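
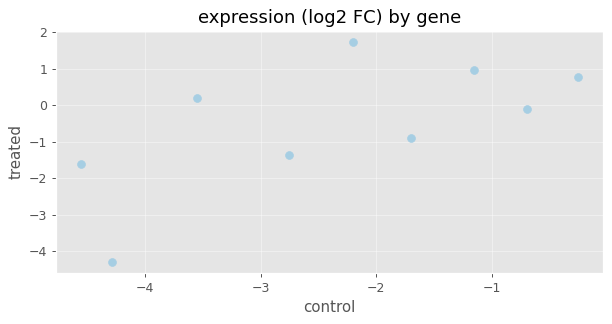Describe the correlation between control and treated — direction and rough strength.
positive, moderate

Points are positively correlated; moderate (|r| ≈ 0.6).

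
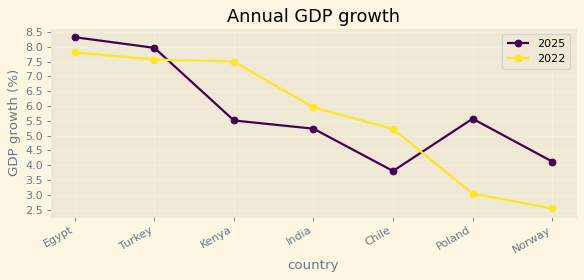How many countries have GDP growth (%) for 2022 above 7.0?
3

Above 7.0: Egypt, Turkey, Kenya.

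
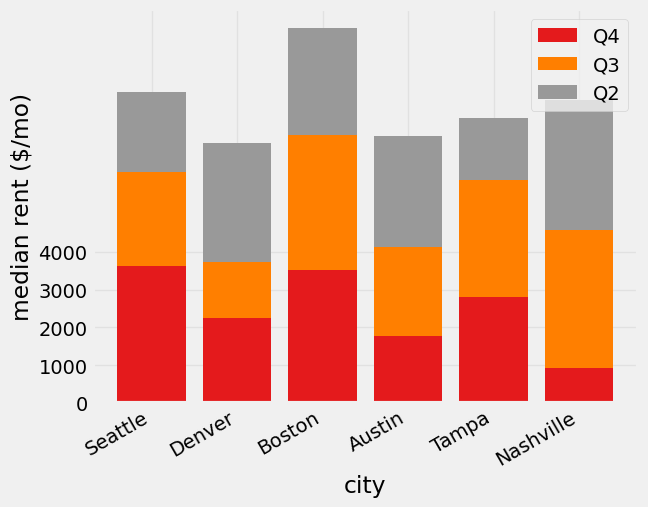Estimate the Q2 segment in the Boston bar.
Q2 top ≈ 10000, bottom ≈ 7000; segment ≈ 3000.

≈ 3000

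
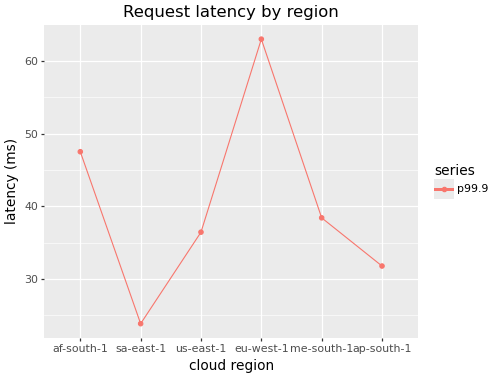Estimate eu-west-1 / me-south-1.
≈ 1.62×

eu-west-1 ≈ 65, me-south-1 ≈ 40; 65/40 ≈ 1.62.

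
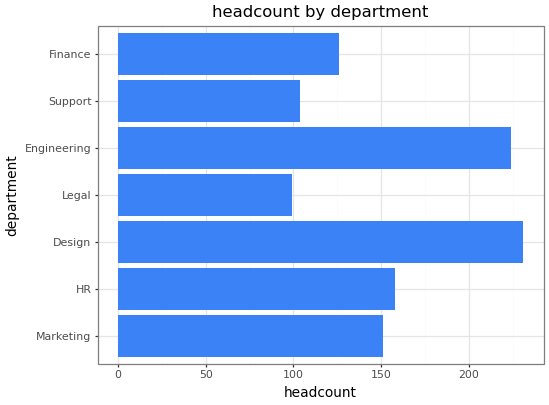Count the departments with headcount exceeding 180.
2

Above 180: Design, Engineering.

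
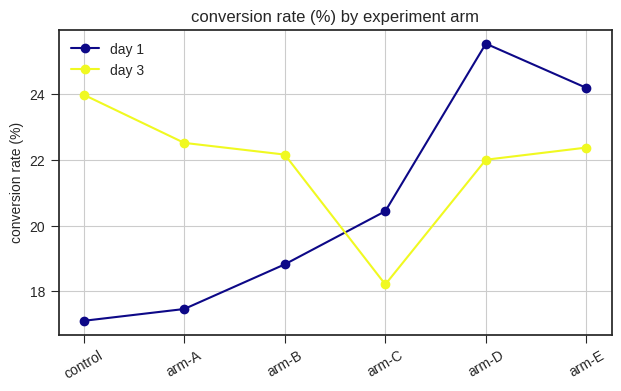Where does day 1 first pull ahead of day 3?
arm-C

arm-B: day 1 ≈ 19 vs day 3 ≈ 22 (not yet); arm-C: day 1 ≈ 20 vs day 3 ≈ 18 (first crossover).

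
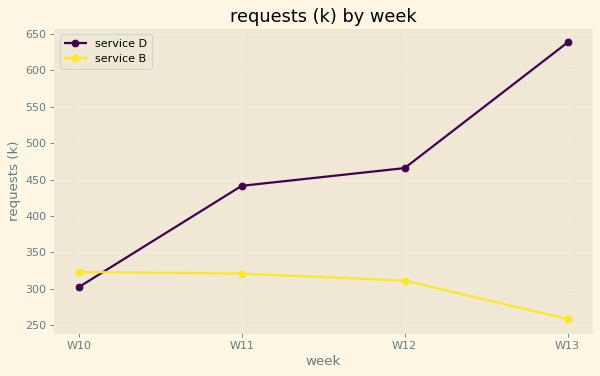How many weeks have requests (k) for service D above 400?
Above 400: W11, W12, W13.

3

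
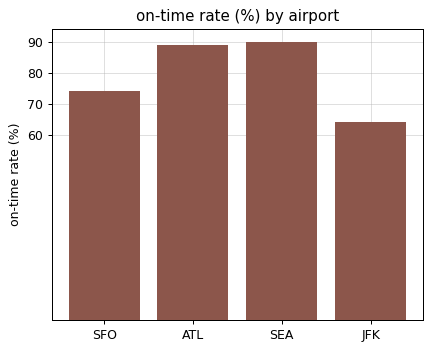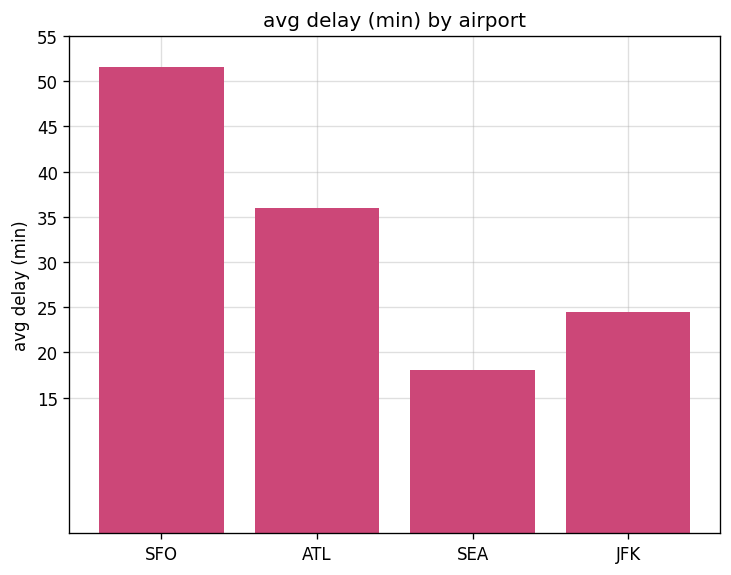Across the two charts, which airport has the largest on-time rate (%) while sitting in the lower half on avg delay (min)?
SEA

Chart 2 median avg delay (min) ≈ 30; below-median airports: SEA, JFK. Among those, SEA has the highest on-time rate (%) (≈ 90).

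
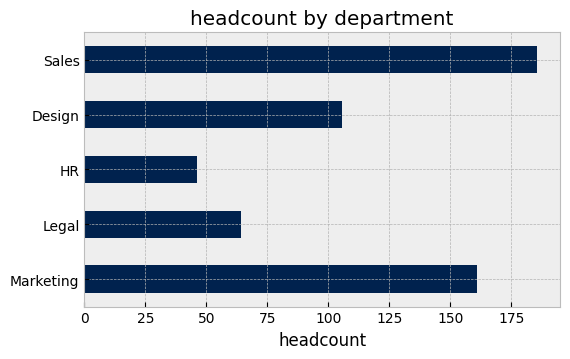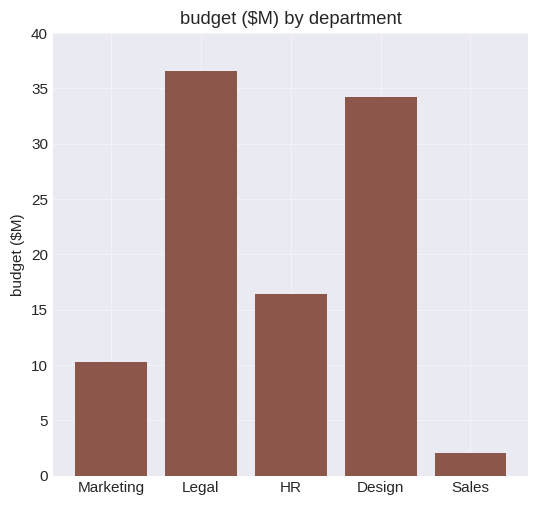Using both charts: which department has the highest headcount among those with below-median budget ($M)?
Chart 2 median budget ($M) ≈ 15; below-median departments: Marketing, Sales. Among those, Sales has the highest headcount (≈ 180).

Sales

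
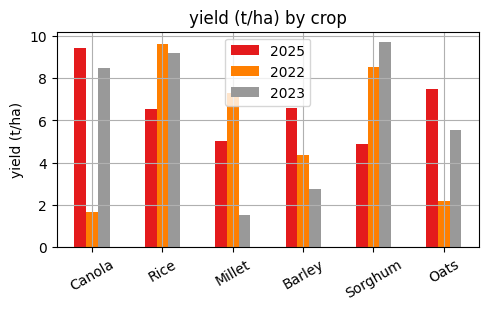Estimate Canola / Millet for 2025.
≈ 1.8×

Canola ≈ 9, Millet ≈ 5; 9/5 ≈ 1.8.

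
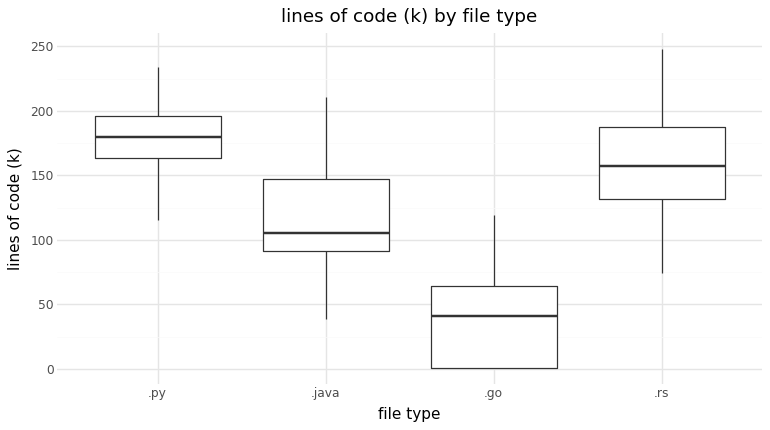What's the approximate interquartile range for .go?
≈ 60

Q3 ≈ 60, Q1 ≈ 0; IQR ≈ 60.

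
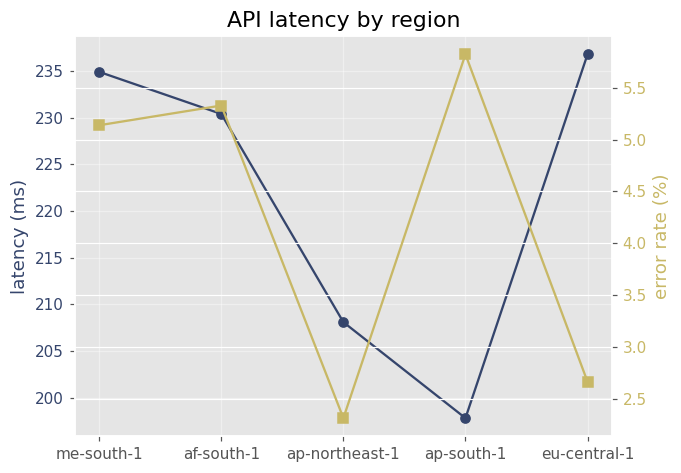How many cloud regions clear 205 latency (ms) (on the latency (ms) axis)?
4

Above 205: me-south-1, af-south-1, ap-northeast-1, eu-central-1.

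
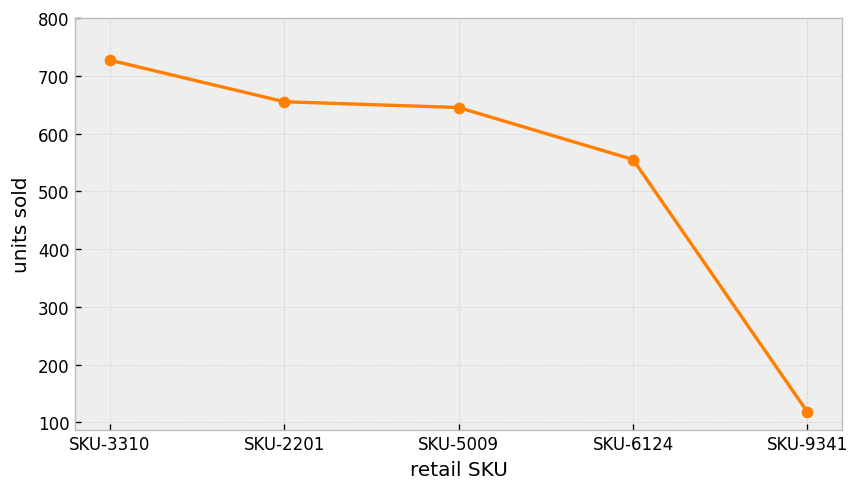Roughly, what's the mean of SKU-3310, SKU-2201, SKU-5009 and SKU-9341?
(700 + 700 + 600 + 100) / 4 ≈ 525.

≈ 525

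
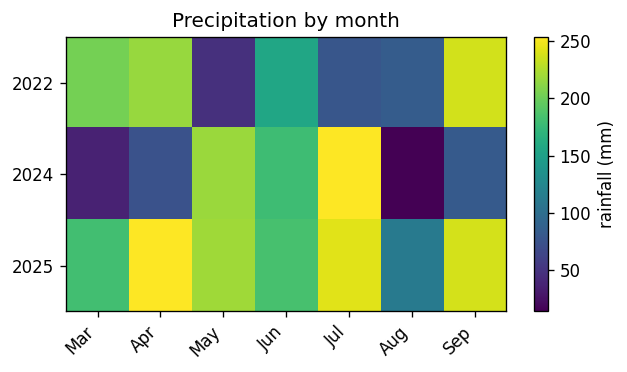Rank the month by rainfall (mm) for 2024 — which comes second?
Top 3 for 2024: Jul ≈ 260, May ≈ 220, Jun ≈ 180.

May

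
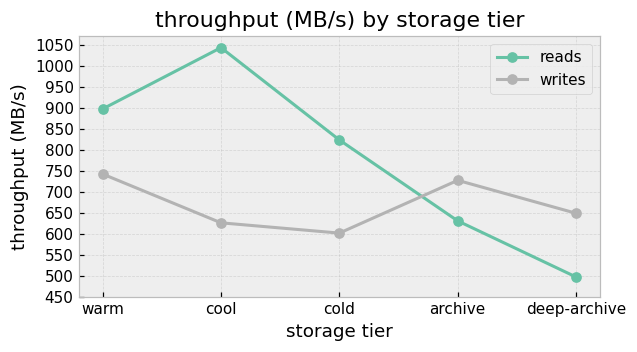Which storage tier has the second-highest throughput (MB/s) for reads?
Top 3 for reads: cool ≈ 1050, warm ≈ 900, cold ≈ 800.

warm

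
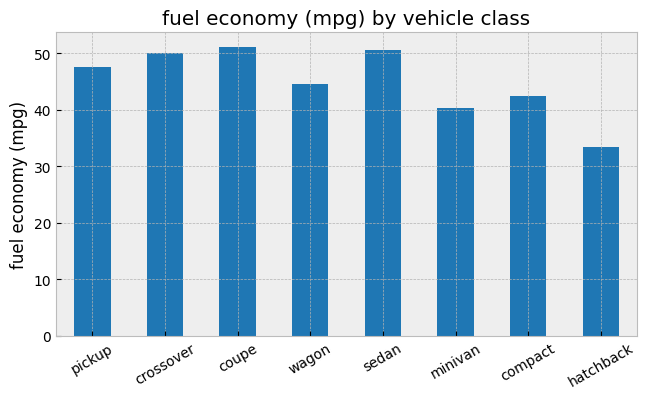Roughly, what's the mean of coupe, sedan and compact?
≈ 47

(50 + 50 + 40) / 3 ≈ 47.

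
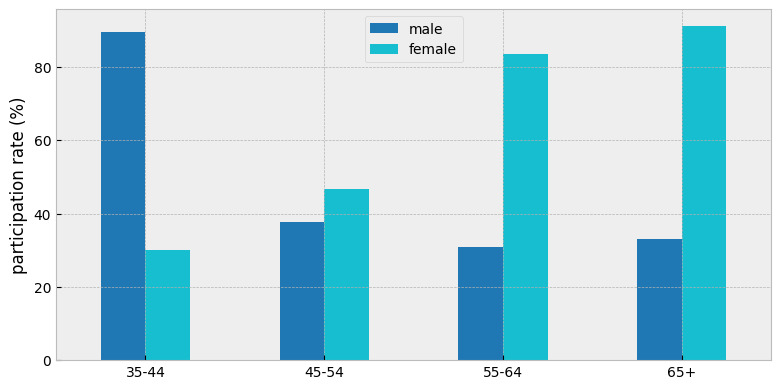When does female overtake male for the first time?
35-44: female ≈ 30 vs male ≈ 90 (not yet); 45-54: female ≈ 50 vs male ≈ 40 (first crossover).

45-54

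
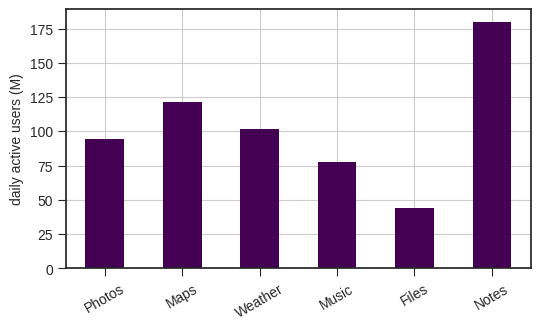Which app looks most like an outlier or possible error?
Notes ≈ 180; the rest sit between ≈ 40 and ≈ 120.

Notes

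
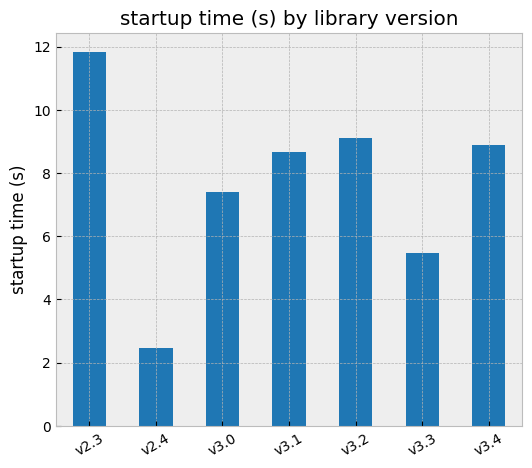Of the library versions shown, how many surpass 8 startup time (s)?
4

Above 8: v2.3, v3.1, v3.2, v3.4.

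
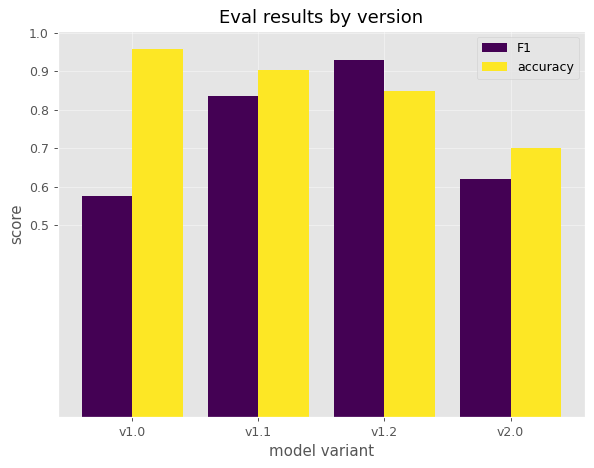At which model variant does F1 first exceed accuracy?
v1.1: F1 ≈ 0.8 vs accuracy ≈ 0.9 (not yet); v1.2: F1 ≈ 0.9 vs accuracy ≈ 0.8 (first crossover).

v1.2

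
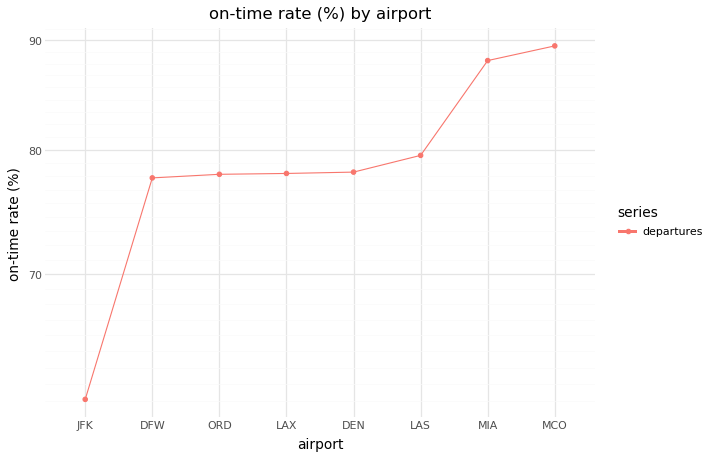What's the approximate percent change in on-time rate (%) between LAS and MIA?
LAS ≈ 80, MIA ≈ 90; (90 − 80) / 80 ≈ +12.5%.

≈ +12.5%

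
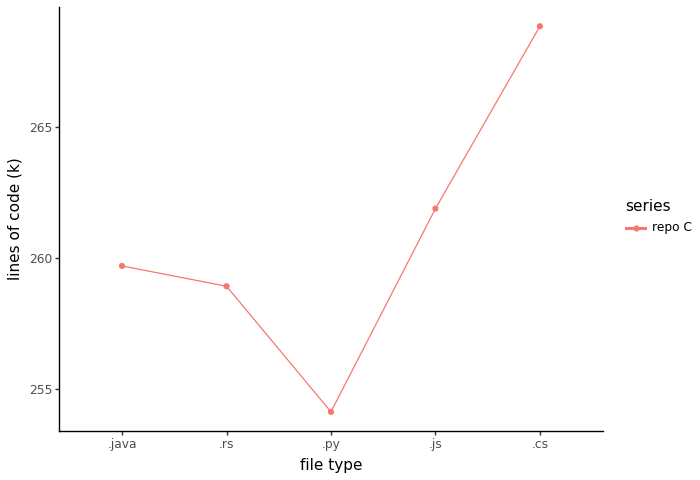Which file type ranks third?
Top 4: .cs ≈ 268, .js ≈ 262, .java ≈ 260, .rs ≈ 258.

.java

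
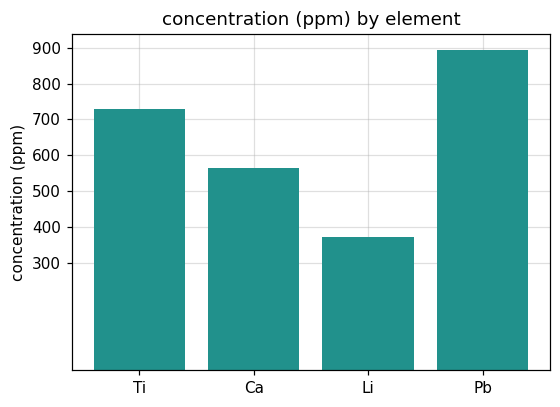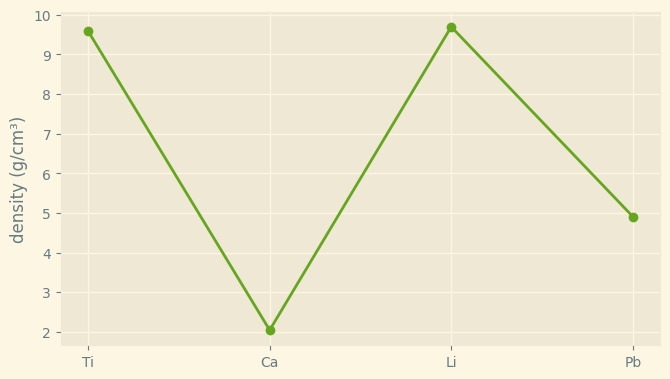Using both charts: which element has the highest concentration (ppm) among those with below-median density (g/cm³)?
Pb

Chart 2 median density (g/cm³) ≈ 7; below-median elements: Ca, Pb. Among those, Pb has the highest concentration (ppm) (≈ 900).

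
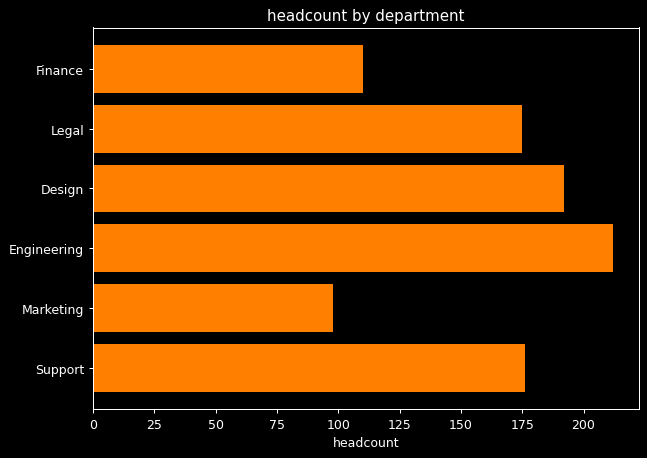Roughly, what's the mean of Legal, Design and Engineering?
(180 + 200 + 220) / 3 ≈ 200.

≈ 200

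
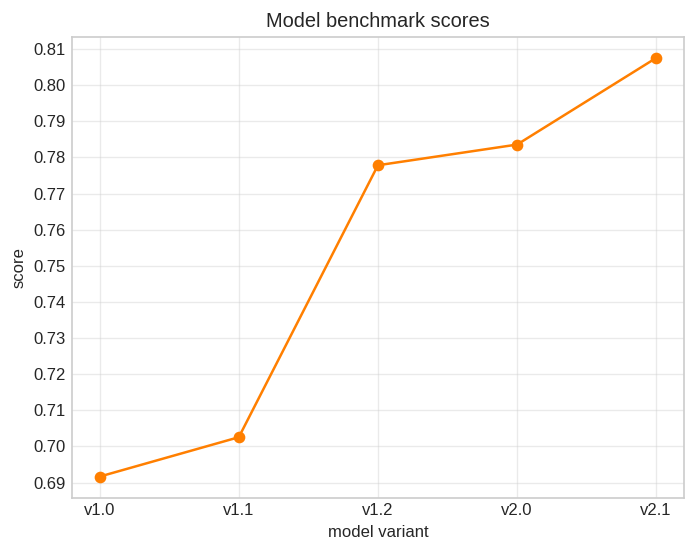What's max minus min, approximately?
Max v2.1 ≈ 0.81, min v1.0 ≈ 0.69; range ≈ 0.12.

≈ 0.12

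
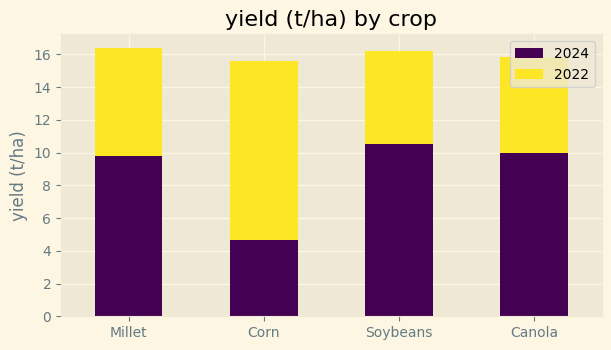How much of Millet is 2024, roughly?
≈ 10

2024 top ≈ 10, bottom ≈ 0; segment ≈ 10.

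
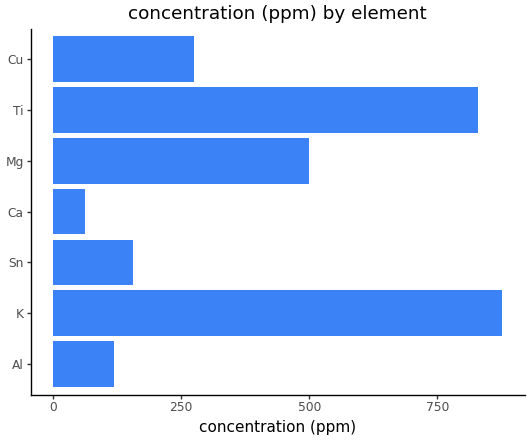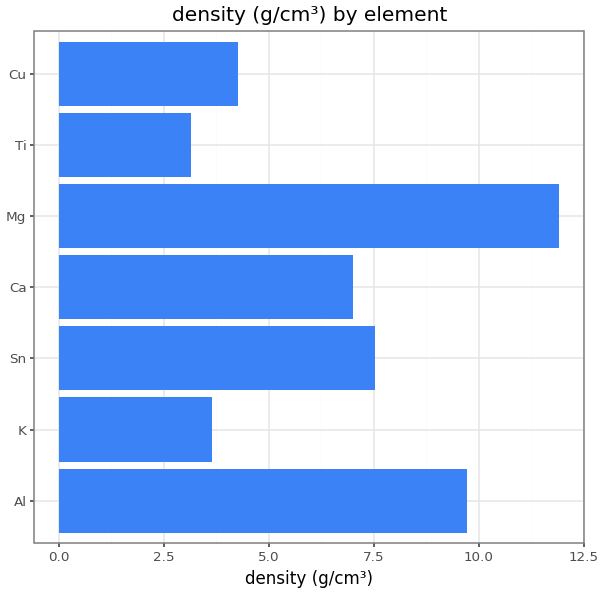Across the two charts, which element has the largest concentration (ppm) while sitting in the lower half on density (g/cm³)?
Chart 2 median density (g/cm³) ≈ 8; below-median elements: K, Ti, Cu. Among those, K has the highest concentration (ppm) (≈ 900).

K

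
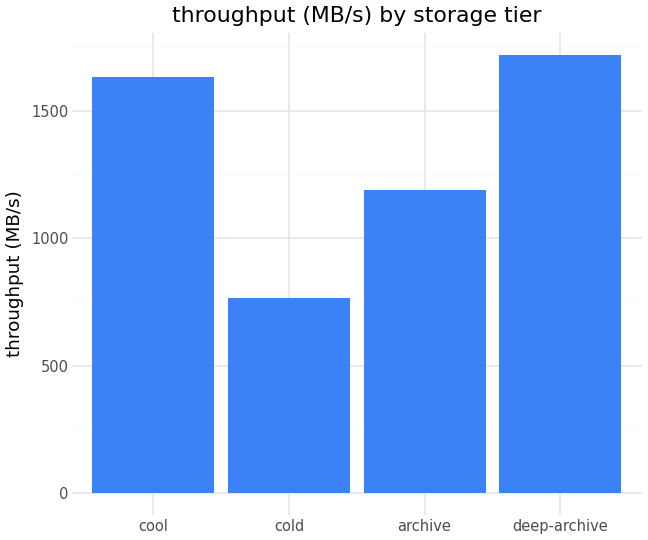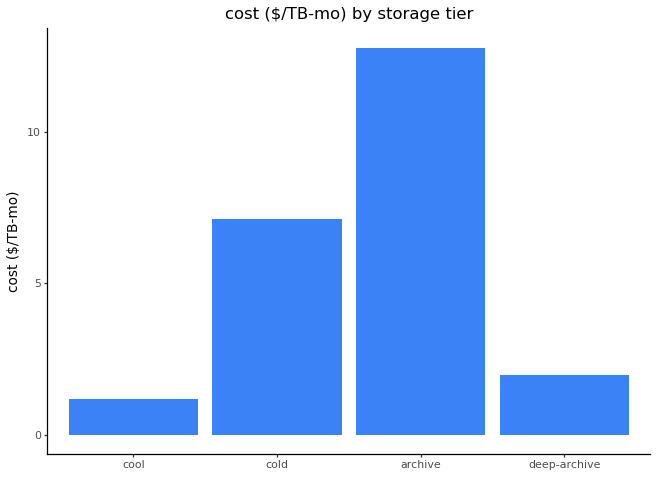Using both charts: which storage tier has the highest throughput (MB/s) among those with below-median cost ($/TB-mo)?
deep-archive

Chart 2 median cost ($/TB-mo) ≈ 4; below-median storage tiers: cool, deep-archive. Among those, deep-archive has the highest throughput (MB/s) (≈ 1800).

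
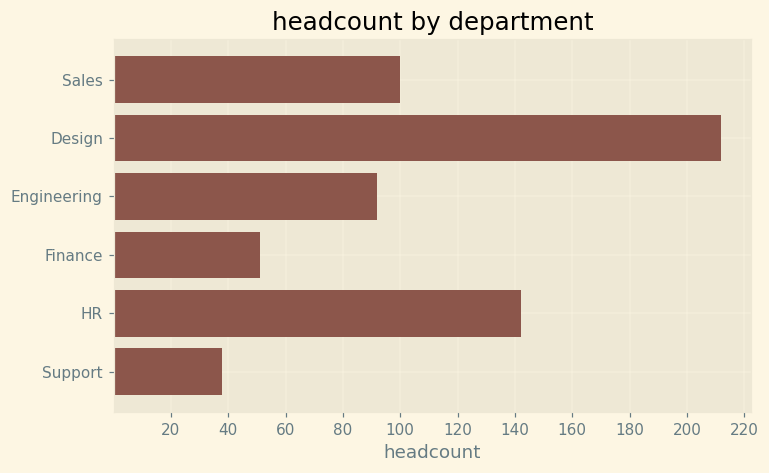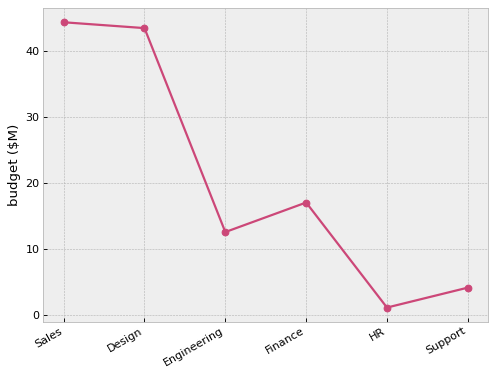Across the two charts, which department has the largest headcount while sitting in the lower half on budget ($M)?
Chart 2 median budget ($M) ≈ 15; below-median departments: Engineering, HR, Support. Among those, HR has the highest headcount (≈ 140).

HR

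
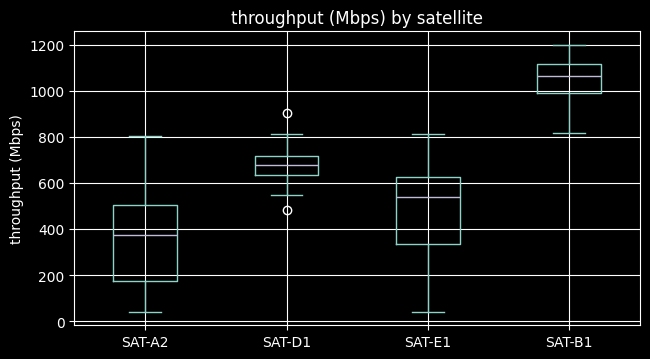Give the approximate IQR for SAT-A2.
Q3 ≈ 500, Q1 ≈ 200; IQR ≈ 300.

≈ 300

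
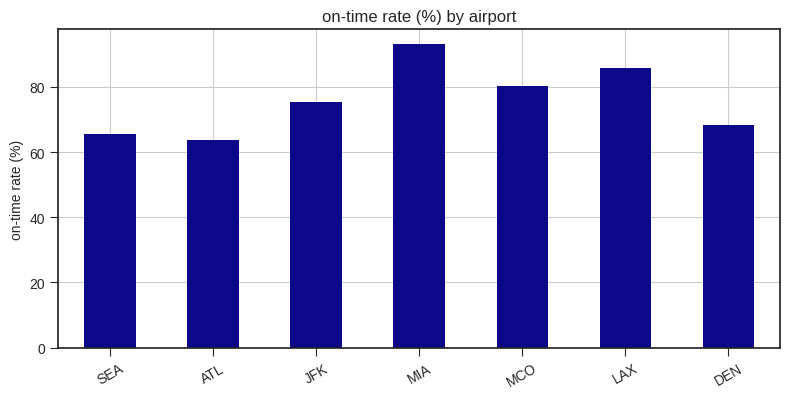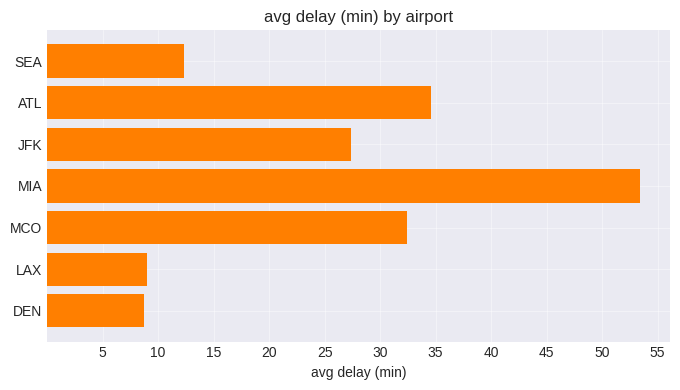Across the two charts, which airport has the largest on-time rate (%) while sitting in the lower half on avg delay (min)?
Chart 2 median avg delay (min) ≈ 25; below-median airports: SEA, LAX, DEN. Among those, LAX has the highest on-time rate (%) (≈ 90).

LAX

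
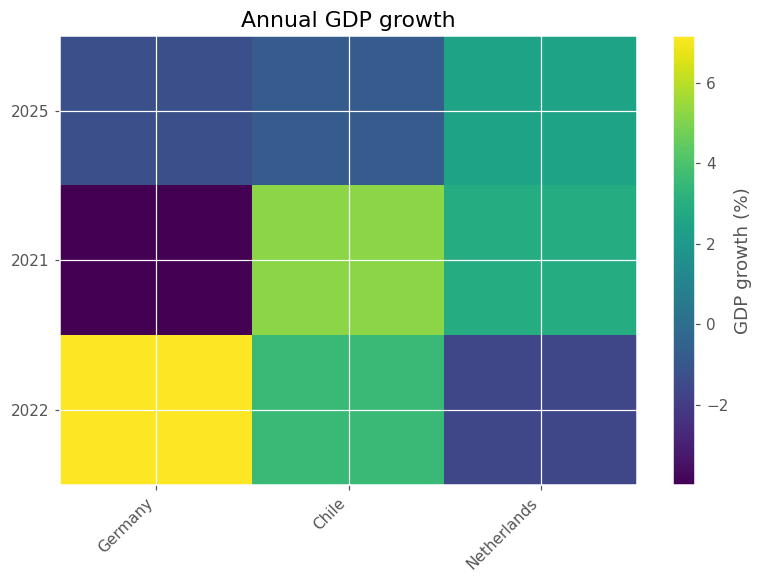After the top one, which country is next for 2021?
Top 3 for 2021: Chile ≈ 5, Netherlands ≈ 3, Germany ≈ -4.

Netherlands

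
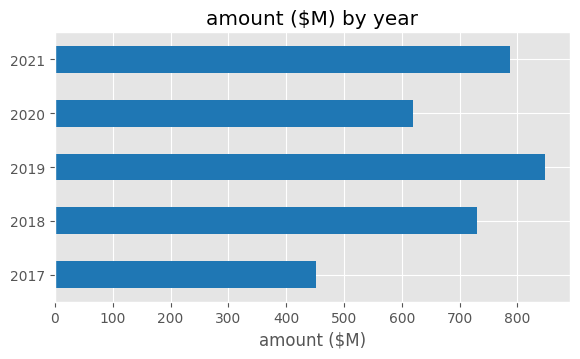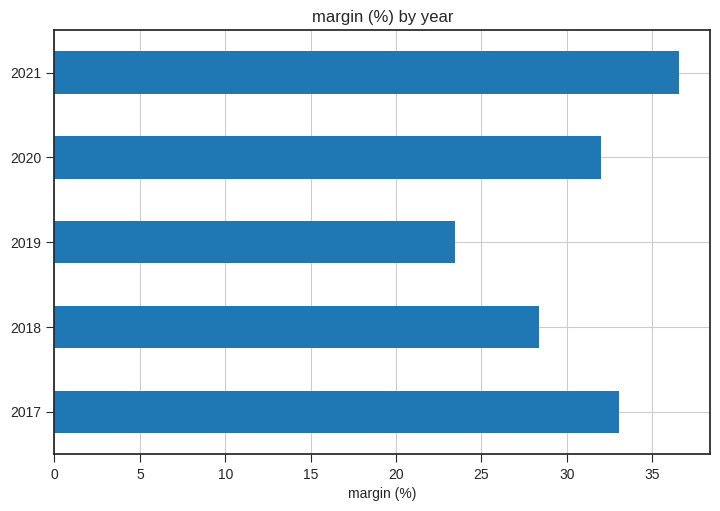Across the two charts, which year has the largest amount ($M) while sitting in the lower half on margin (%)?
2019

Chart 2 median margin (%) ≈ 30; below-median years: 2018, 2019. Among those, 2019 has the highest amount ($M) (≈ 800).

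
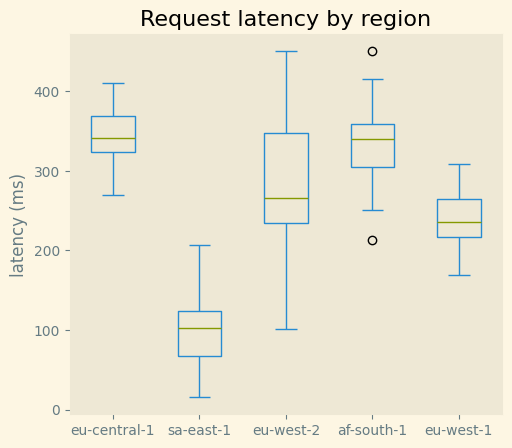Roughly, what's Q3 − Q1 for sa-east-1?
≈ 50

Q3 ≈ 125, Q1 ≈ 75; IQR ≈ 50.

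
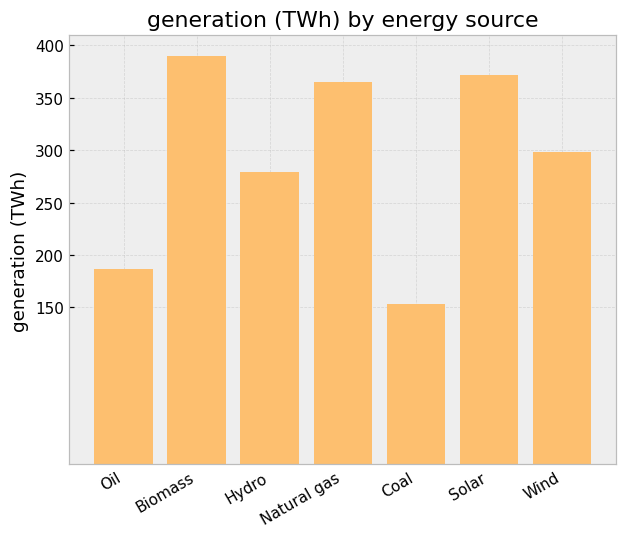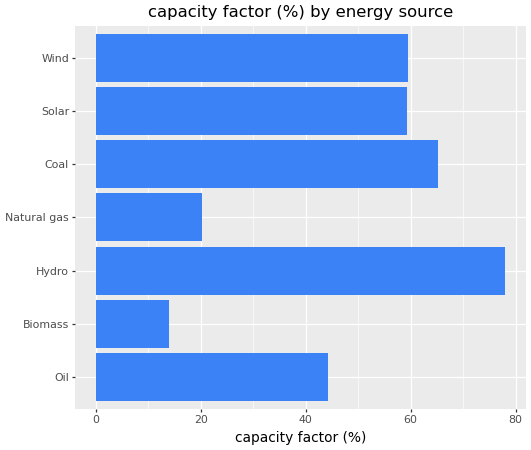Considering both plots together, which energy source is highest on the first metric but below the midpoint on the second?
Biomass

Chart 2 median capacity factor (%) ≈ 60; below-median energy sources: Oil, Biomass, Natural gas. Among those, Biomass has the highest generation (TWh) (≈ 400).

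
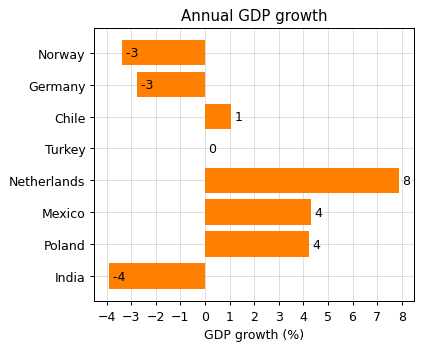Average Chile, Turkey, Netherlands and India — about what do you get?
≈ 1

(1 + 0 + 8 + -4) / 4 ≈ 1.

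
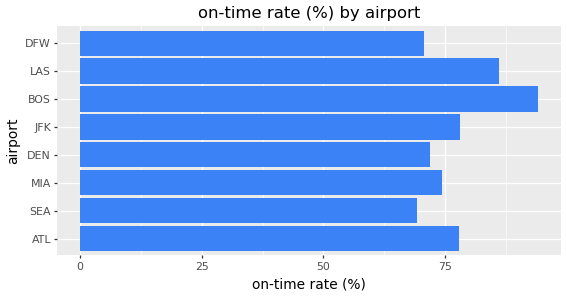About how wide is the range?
≈ 20

Max BOS ≈ 90, min SEA ≈ 70; range ≈ 20.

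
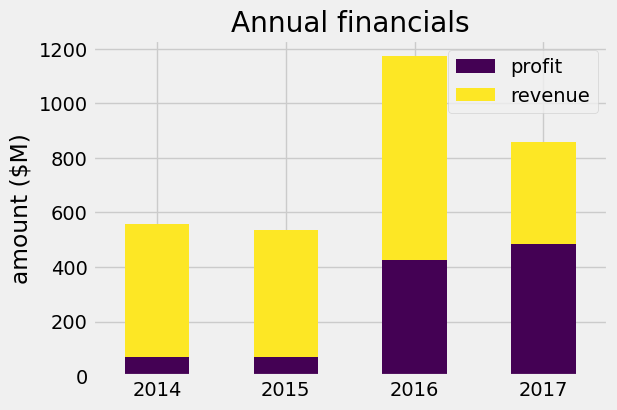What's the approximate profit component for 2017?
profit top ≈ 500, bottom ≈ 0; segment ≈ 500.

≈ 500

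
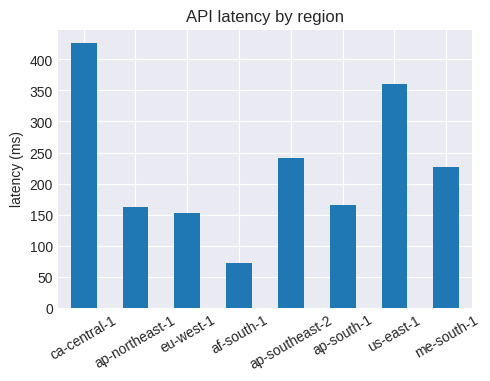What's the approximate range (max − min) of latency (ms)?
Max ca-central-1 ≈ 450, min af-south-1 ≈ 50; range ≈ 400.

≈ 400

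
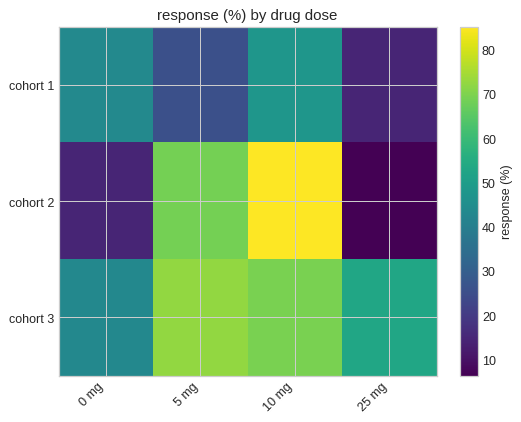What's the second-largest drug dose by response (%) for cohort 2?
Top 3 for cohort 2: 10 mg ≈ 90, 5 mg ≈ 70, 0 mg ≈ 10.

5 mg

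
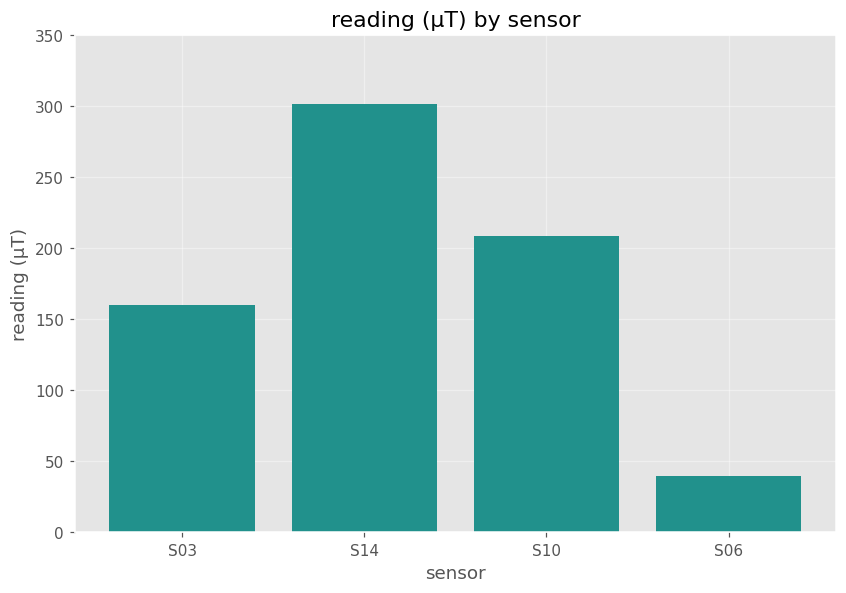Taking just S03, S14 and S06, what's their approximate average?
≈ 167

(150 + 300 + 50) / 3 ≈ 167.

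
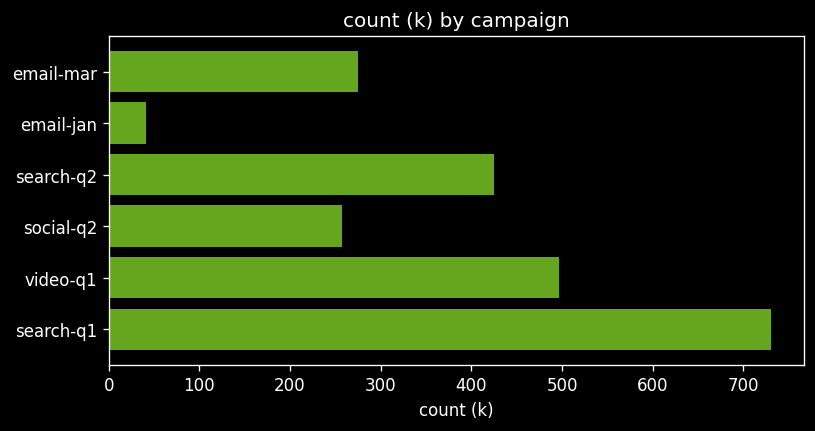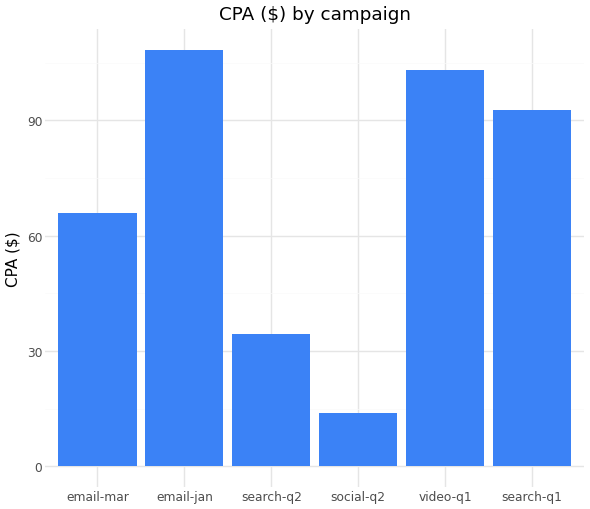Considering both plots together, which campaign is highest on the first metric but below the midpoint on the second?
search-q2

Chart 2 median CPA ($) ≈ 80; below-median campaigns: email-mar, search-q2, social-q2. Among those, search-q2 has the highest count (k) (≈ 400).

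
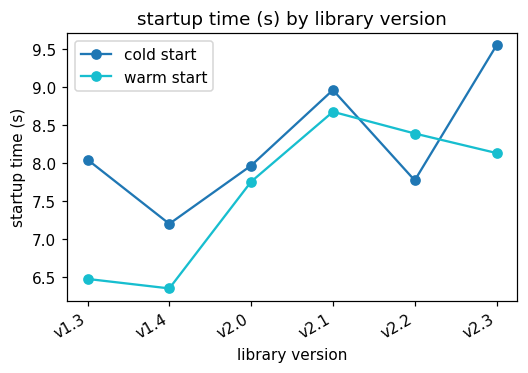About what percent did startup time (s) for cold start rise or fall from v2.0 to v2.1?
v2.0 ≈ 8.0, v2.1 ≈ 9.0; (9.0 − 8.0) / 8.0 ≈ +12.5%.

≈ +12.5%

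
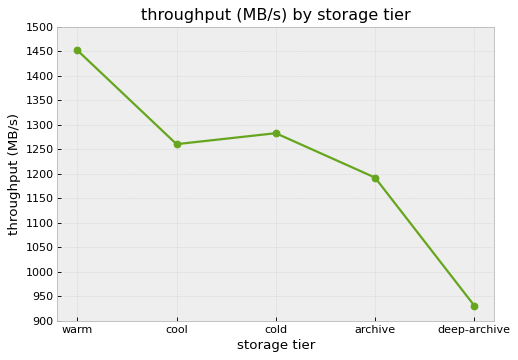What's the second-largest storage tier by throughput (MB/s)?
Top 3: warm ≈ 1450, cold ≈ 1300, cool ≈ 1250.

cold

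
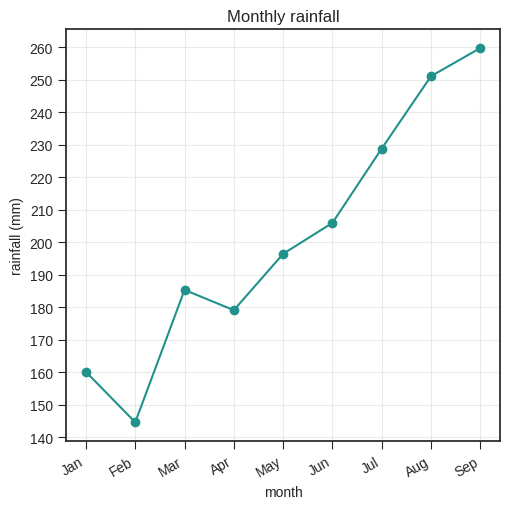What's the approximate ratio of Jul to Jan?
Jul ≈ 230, Jan ≈ 160; 230/160 ≈ 1.44.

≈ 1.44×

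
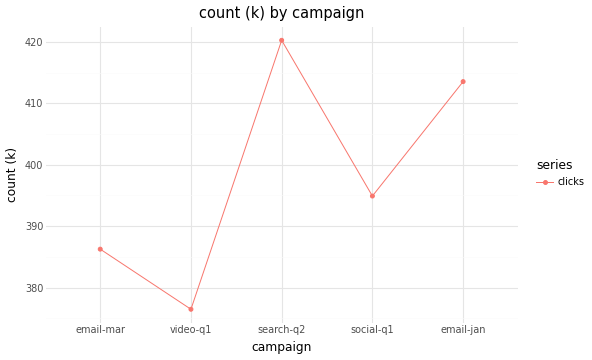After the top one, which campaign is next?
Top 3: search-q2 ≈ 420, email-jan ≈ 415, social-q1 ≈ 395.

email-jan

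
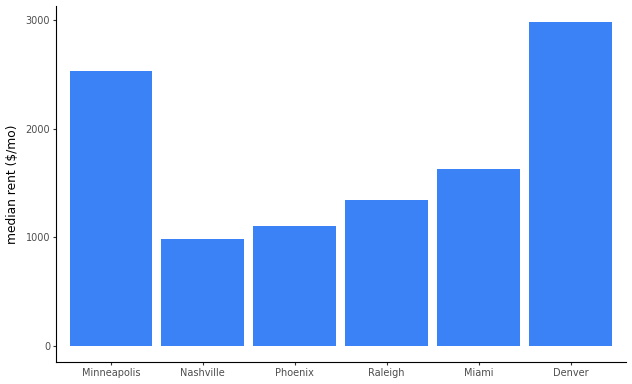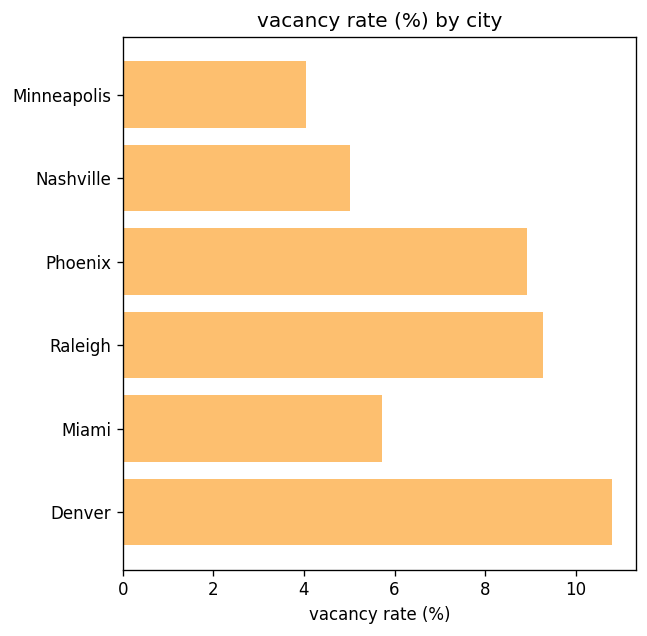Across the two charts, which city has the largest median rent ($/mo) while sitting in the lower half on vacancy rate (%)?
Minneapolis

Chart 2 median vacancy rate (%) ≈ 7; below-median cities: Minneapolis, Nashville, Miami. Among those, Minneapolis has the highest median rent ($/mo) (≈ 2500).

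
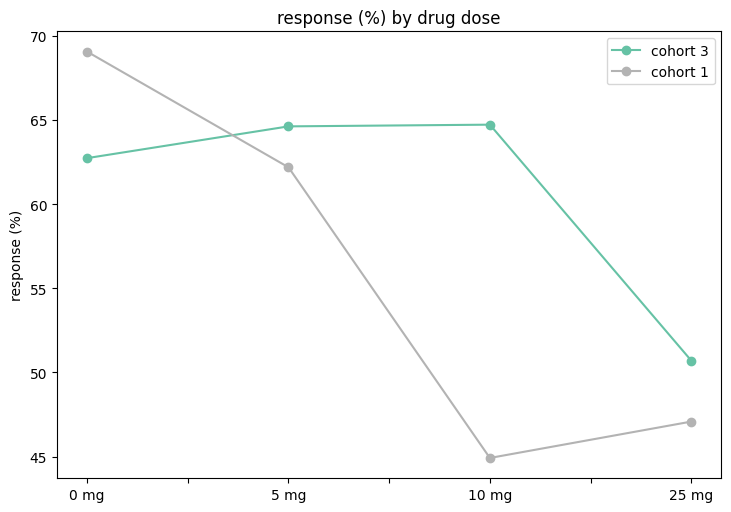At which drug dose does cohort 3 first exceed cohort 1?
0 mg: cohort 3 ≈ 65 vs cohort 1 ≈ 70 (not yet); 5 mg: cohort 3 ≈ 65 vs cohort 1 ≈ 60 (first crossover).

5 mg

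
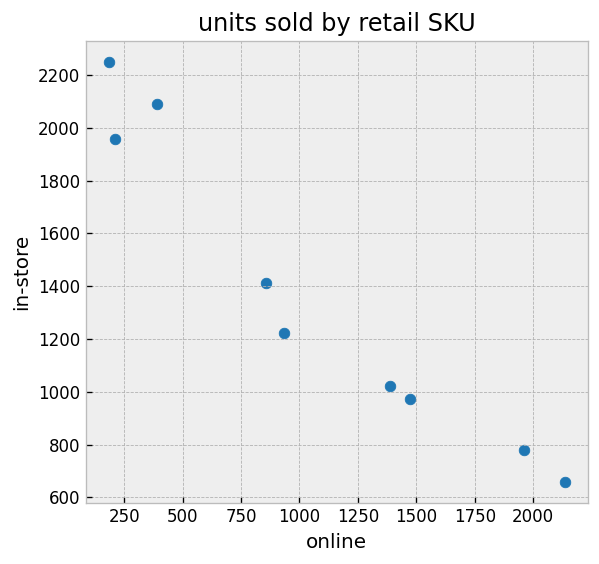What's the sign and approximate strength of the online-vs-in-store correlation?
negative, strong

Points are negatively correlated; strong (|r| ≈ 1.0).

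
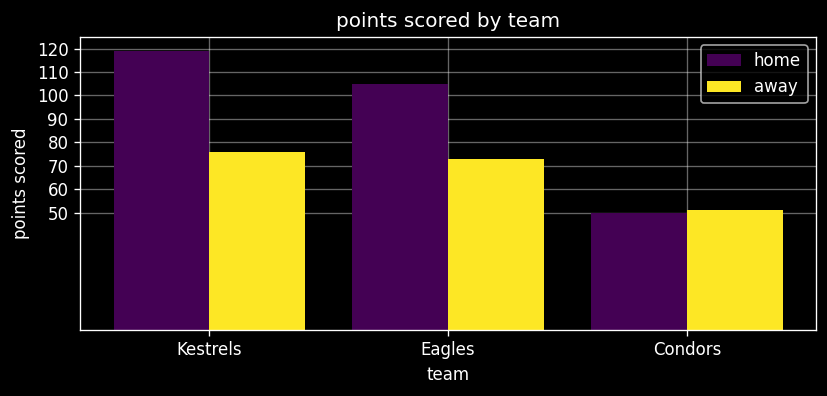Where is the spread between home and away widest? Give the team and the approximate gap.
Kestrels: home ≈ 120, away ≈ 80 → gap ≈ 40. Next-largest (Eagles) is only ≈ 30.

Kestrels, ≈ 40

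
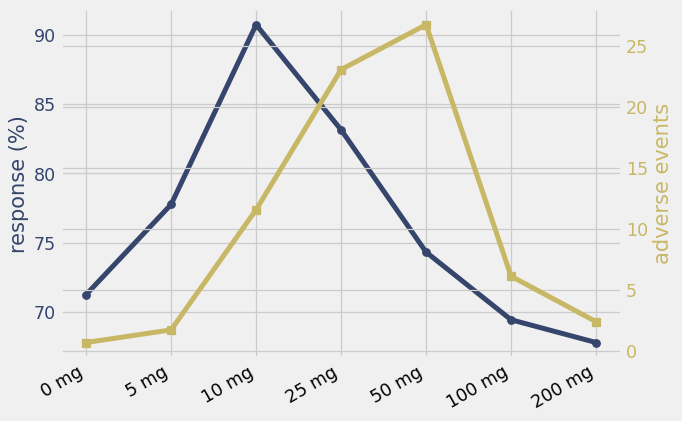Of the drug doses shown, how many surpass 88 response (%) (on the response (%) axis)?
Above 88: 10 mg.

1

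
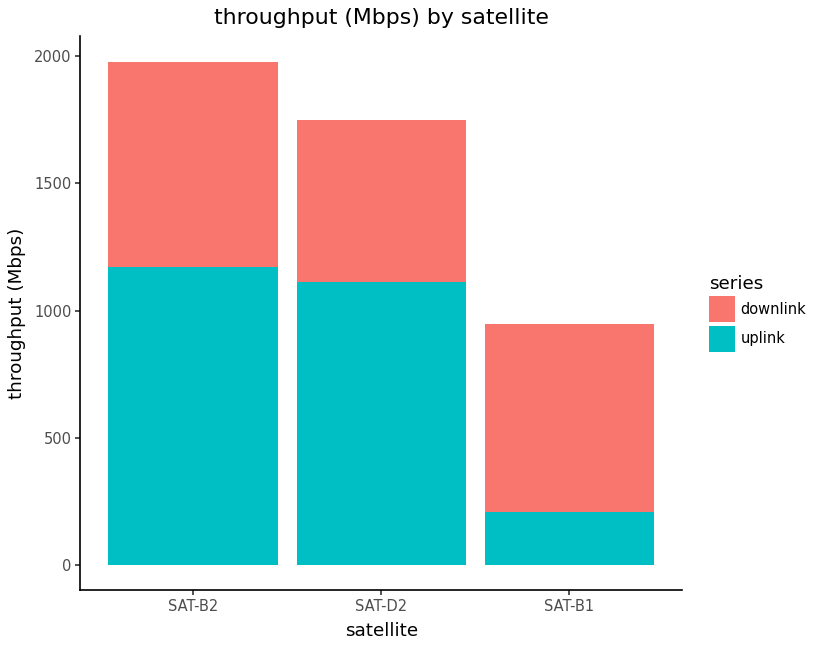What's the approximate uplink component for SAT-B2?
≈ 1200

uplink top ≈ 1200, bottom ≈ 0; segment ≈ 1200.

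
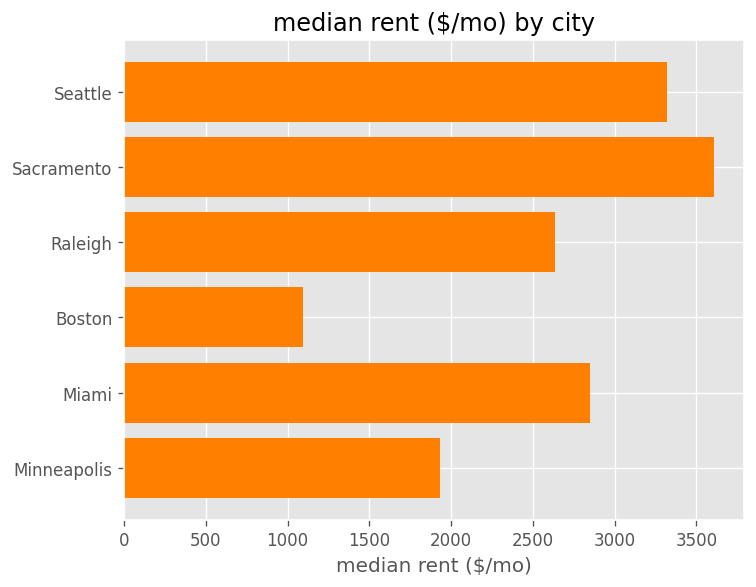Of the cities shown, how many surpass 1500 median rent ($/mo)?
5

Above 1500: Seattle, Sacramento, Raleigh, Miami, Minneapolis.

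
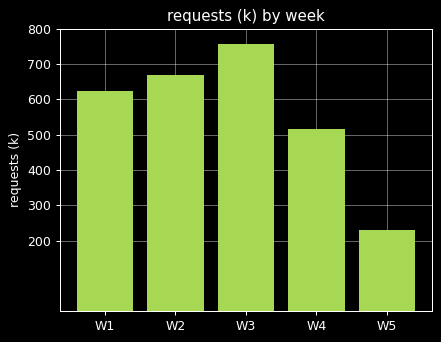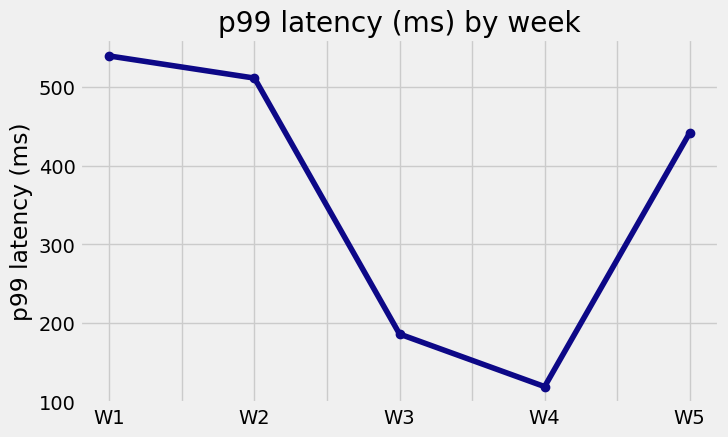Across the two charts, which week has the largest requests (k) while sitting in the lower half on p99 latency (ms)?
Chart 2 median p99 latency (ms) ≈ 450; below-median weeks: W3, W4. Among those, W3 has the highest requests (k) (≈ 800).

W3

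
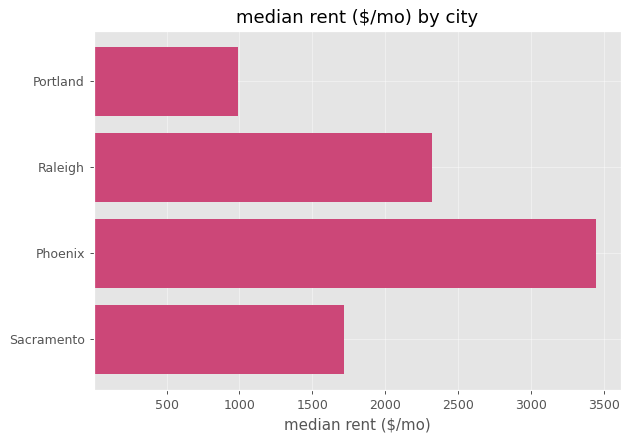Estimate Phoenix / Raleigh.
Phoenix ≈ 3500, Raleigh ≈ 2500; 3500/2500 ≈ 1.4.

≈ 1.4×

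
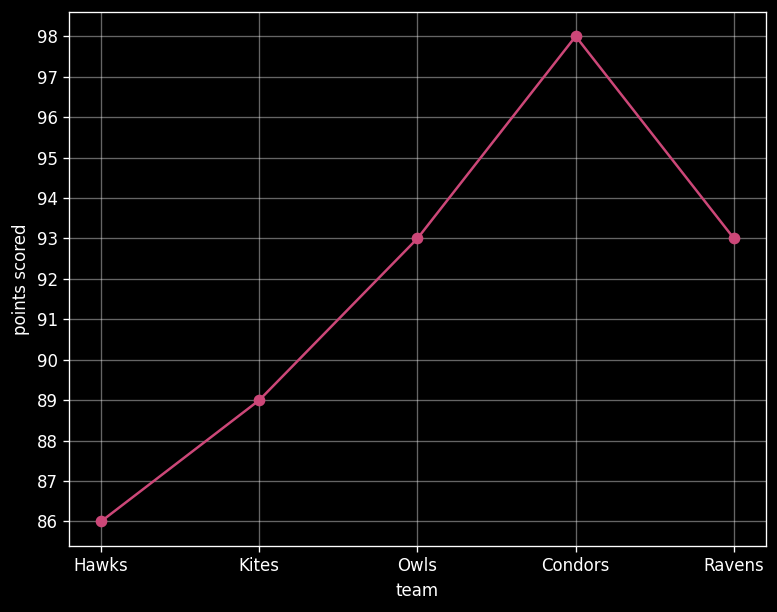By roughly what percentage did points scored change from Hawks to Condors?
≈ +14%

Hawks ≈ 86, Condors ≈ 98; (98 − 86) / 86 ≈ +14%.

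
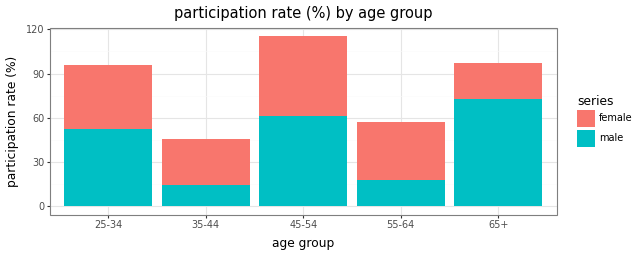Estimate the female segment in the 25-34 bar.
female top ≈ 100, bottom ≈ 50; segment ≈ 50.

≈ 50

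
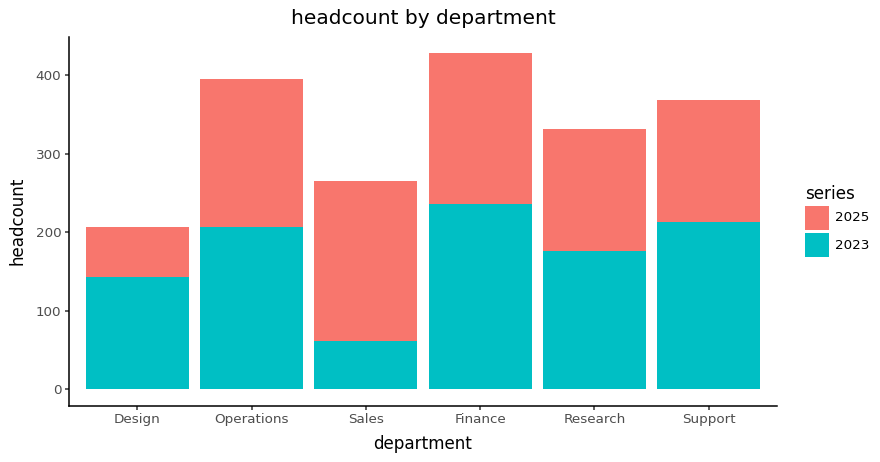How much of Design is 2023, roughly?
2023 top ≈ 150, bottom ≈ 0; segment ≈ 150.

≈ 150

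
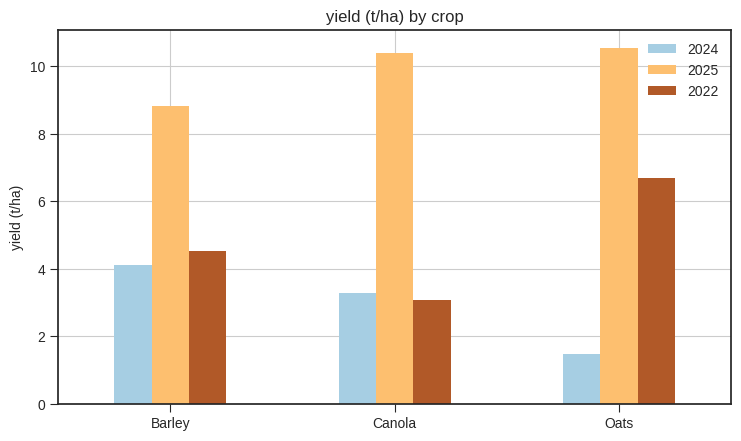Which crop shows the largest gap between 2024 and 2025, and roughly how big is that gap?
Oats, ≈ 10 t/ha

Oats: 2024 ≈ 1, 2025 ≈ 11 → gap ≈ 10. Next-largest (Canola) is only ≈ 7.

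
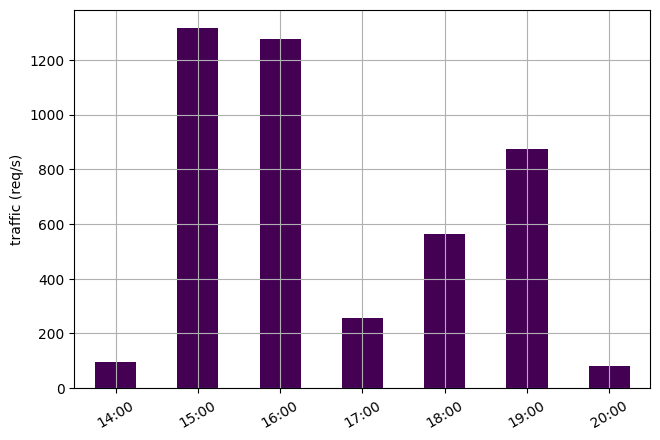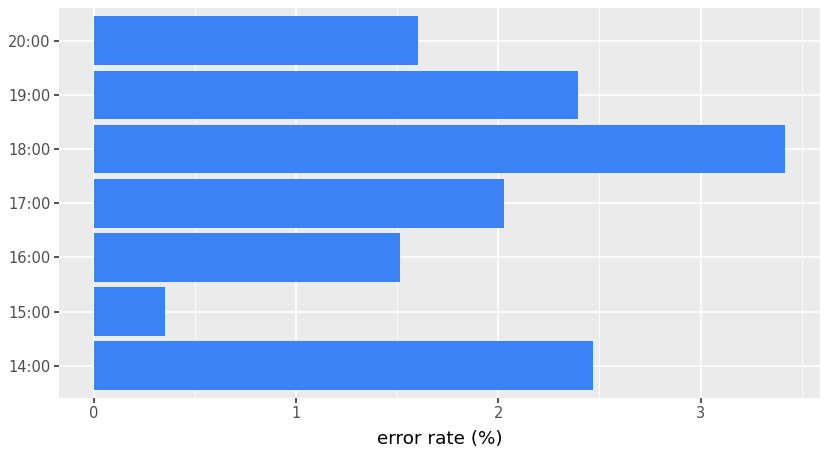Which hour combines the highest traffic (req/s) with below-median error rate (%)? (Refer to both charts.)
15:00

Chart 2 median error rate (%) ≈ 2; below-median hours: 15:00, 16:00, 20:00. Among those, 15:00 has the highest traffic (req/s) (≈ 1400).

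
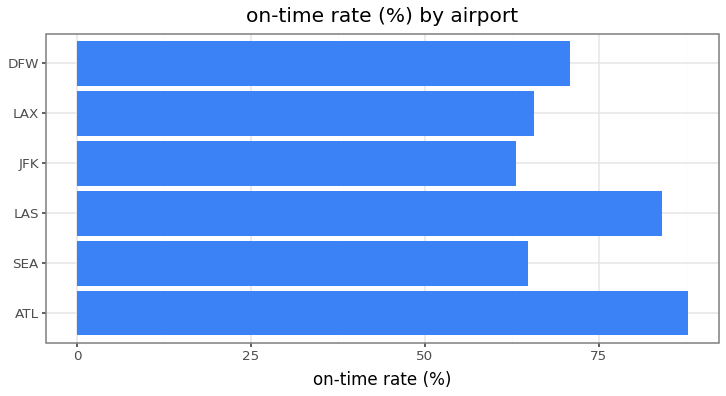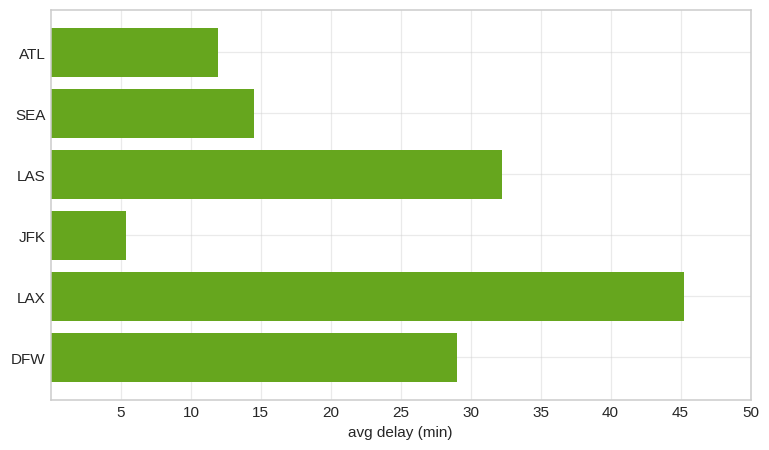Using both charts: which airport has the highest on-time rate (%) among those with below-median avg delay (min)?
Chart 2 median avg delay (min) ≈ 20; below-median airports: ATL, SEA, JFK. Among those, ATL has the highest on-time rate (%) (≈ 90).

ATL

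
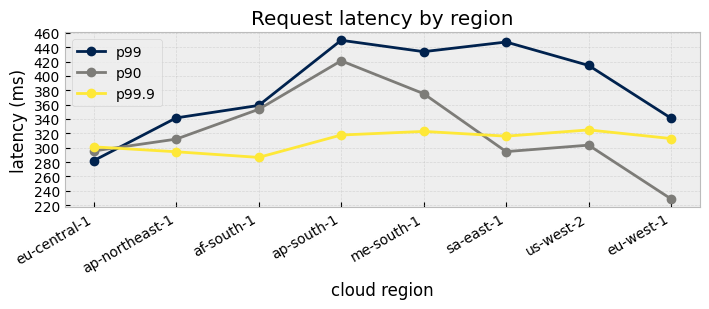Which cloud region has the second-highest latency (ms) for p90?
Top 3 for p90: ap-south-1 ≈ 420, me-south-1 ≈ 380, af-south-1 ≈ 360.

me-south-1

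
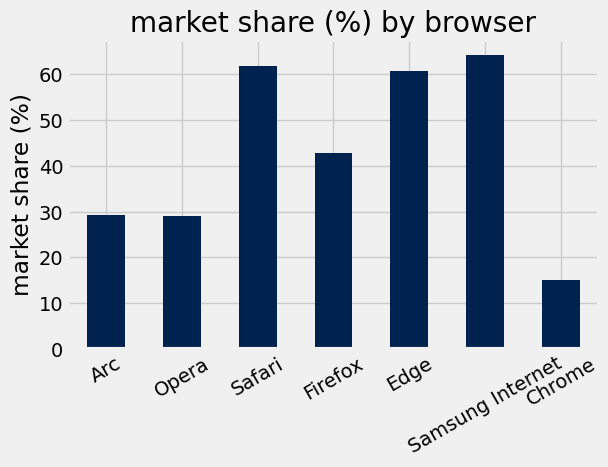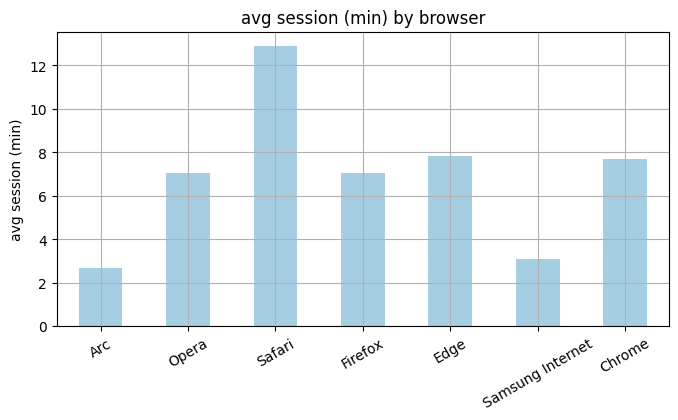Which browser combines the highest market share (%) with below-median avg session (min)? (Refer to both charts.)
Samsung Internet

Chart 2 median avg session (min) ≈ 8; below-median browsers: Arc, Firefox, Samsung Internet. Among those, Samsung Internet has the highest market share (%) (≈ 60).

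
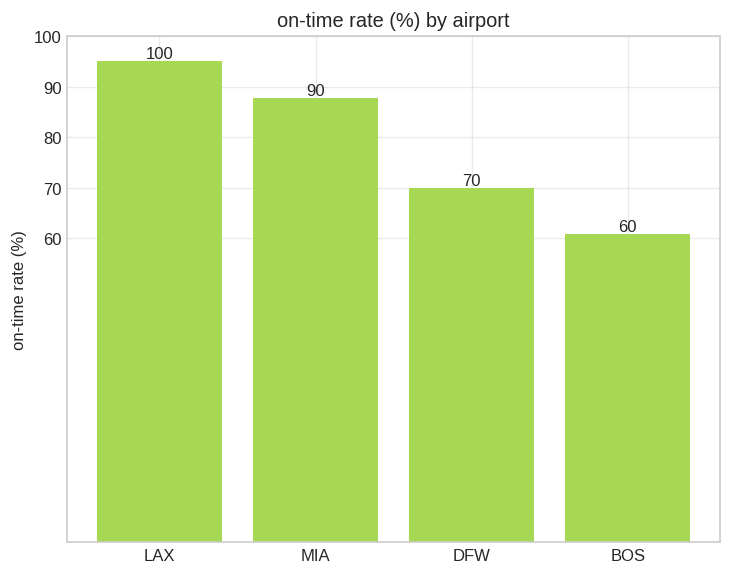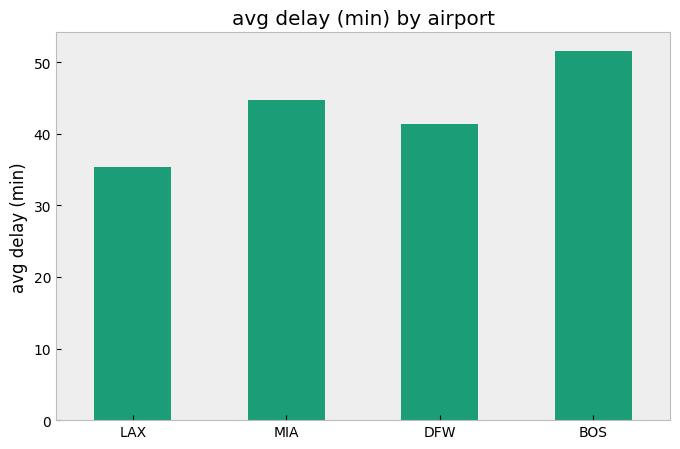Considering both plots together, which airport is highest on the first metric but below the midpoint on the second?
LAX

Chart 2 median avg delay (min) ≈ 45; below-median airports: LAX, DFW. Among those, LAX has the highest on-time rate (%) (≈ 100).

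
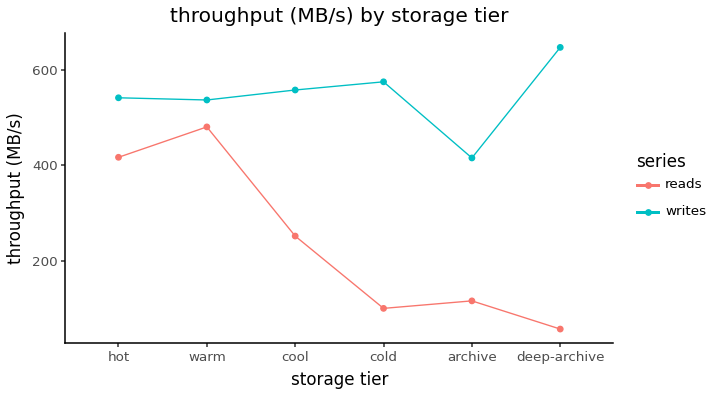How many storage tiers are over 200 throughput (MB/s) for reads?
3

Above 200: hot, warm, cool.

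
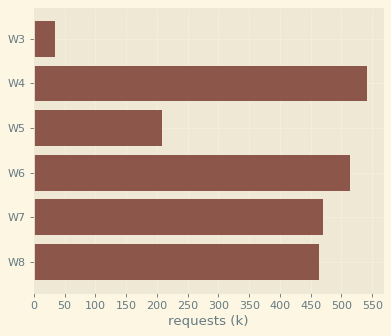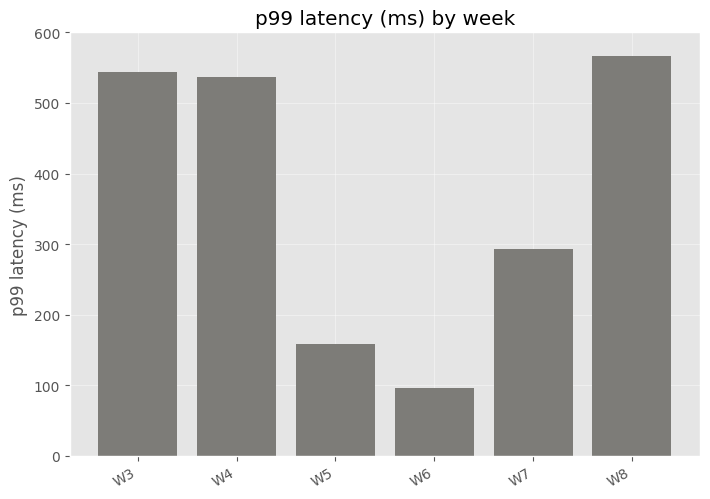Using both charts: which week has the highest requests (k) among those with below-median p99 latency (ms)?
W6

Chart 2 median p99 latency (ms) ≈ 400; below-median weeks: W5, W6, W7. Among those, W6 has the highest requests (k) (≈ 500).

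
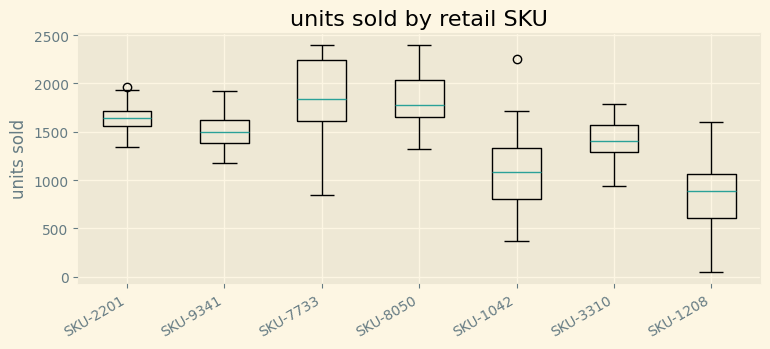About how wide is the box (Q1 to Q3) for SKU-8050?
Q3 ≈ 2000, Q1 ≈ 1600; IQR ≈ 400.

≈ 400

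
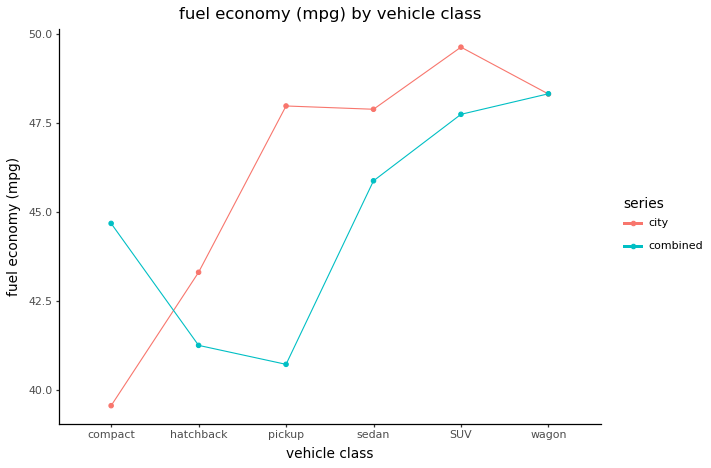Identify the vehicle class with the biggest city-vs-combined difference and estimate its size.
pickup: city ≈ 48, combined ≈ 41 → gap ≈ 7. Next-largest (compact) is only ≈ 5.

pickup, ≈ 7 mpg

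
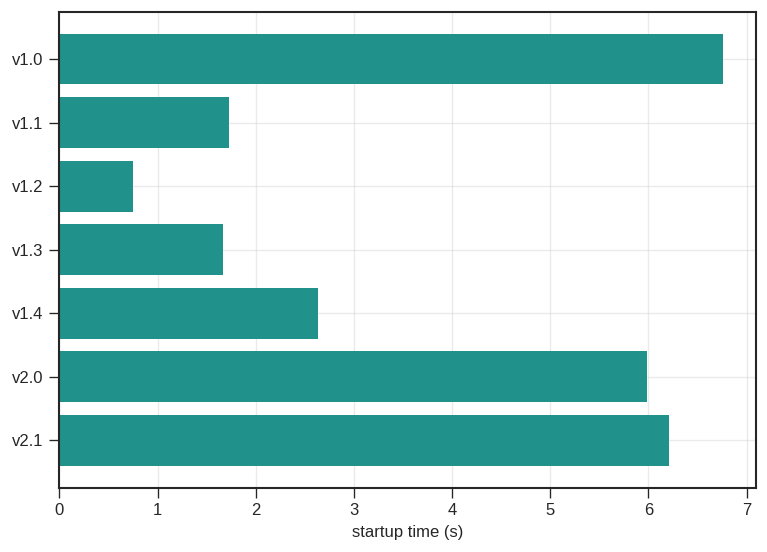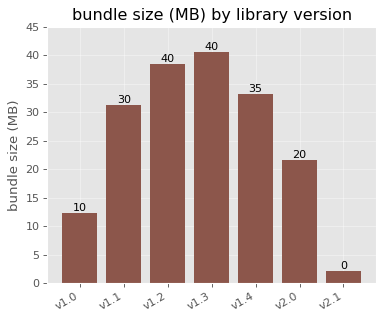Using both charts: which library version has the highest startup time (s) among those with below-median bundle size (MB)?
v1.0

Chart 2 median bundle size (MB) ≈ 30; below-median library versions: v1.0, v2.0, v2.1. Among those, v1.0 has the highest startup time (s) (≈ 7).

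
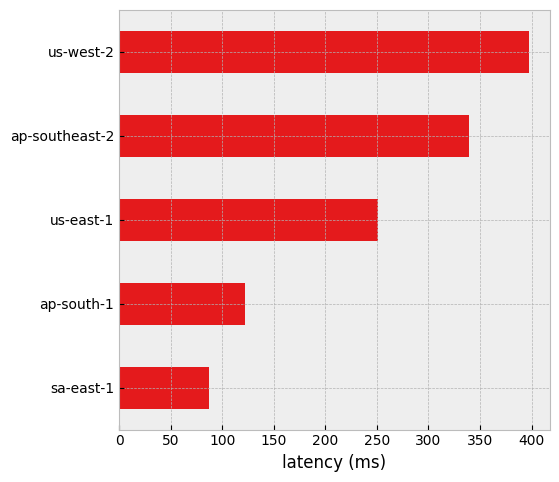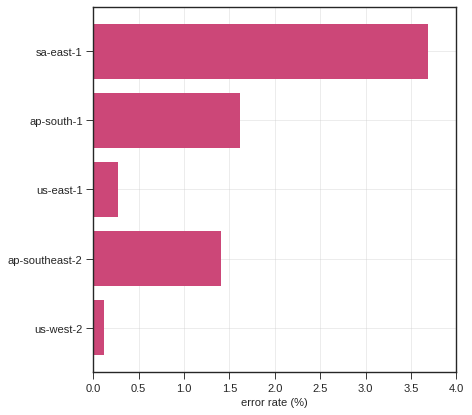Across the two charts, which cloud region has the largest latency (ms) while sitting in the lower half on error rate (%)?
us-west-2

Chart 2 median error rate (%) ≈ 1.5; below-median cloud regions: us-east-1, us-west-2. Among those, us-west-2 has the highest latency (ms) (≈ 400).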